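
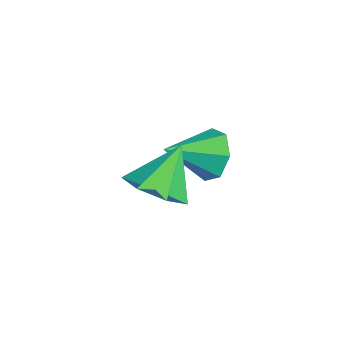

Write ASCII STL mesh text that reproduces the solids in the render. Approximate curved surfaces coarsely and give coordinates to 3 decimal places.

solid 
facet normal -0.206 0.888 -0.412
outer loop
vertex -1.17 2.903 -0.461
vertex -1.562 3.172 0.315
vertex -0.693 3.255 0.06
endloop
endfacet
facet normal 0.778 -0.509 -0.368
outer loop
vertex -1.17 2.903 -0.461
vertex -0.693 3.255 0.06
vertex -1.238 1.768 0.965
endloop
endfacet
facet normal -0.205 0.888 -0.411
outer loop
vertex -0.693 3.255 0.06
vertex -1.562 3.172 0.315
vertex -0.87 3.544 0.773
endloop
endfacet
facet normal 0.940 -0.162 0.299
outer loop
vertex -0.693 3.255 0.06
vertex -0.87 3.544 0.773
vertex -1.238 1.768 0.965
endloop
endfacet
facet normal -0.205 0.888 -0.411
outer loop
vertex -0.87 3.544 0.773
vertex -1.562 3.172 0.315
vertex -1.569 3.553 1.141
endloop
endfacet
facet normal 0.466 -0.001 0.885
outer loop
vertex -0.87 3.544 0.773
vertex -1.569 3.553 1.141
vertex -1.238 1.768 0.965
endloop
endfacet
facet normal -0.205 0.888 -0.411
outer loop
vertex -1.569 3.553 1.141
vertex -1.562 3.172 0.315
vertex -2.262 3.275 0.887
endloop
endfacet
facet normal -0.288 -0.147 0.946
outer loop
vertex -1.569 3.553 1.141
vertex -2.262 3.275 0.887
vertex -1.238 1.768 0.965
endloop
endfacet
facet normal -0.206 0.888 -0.411
outer loop
vertex -2.262 3.275 0.887
vertex -1.562 3.172 0.315
vertex -2.429 2.919 0.202
endloop
endfacet
facet normal -0.754 -0.490 0.438
outer loop
vertex -2.262 3.275 0.887
vertex -2.429 2.919 0.202
vertex -1.238 1.768 0.965
endloop
endfacet
facet normal -0.205 0.888 -0.412
outer loop
vertex -2.429 2.919 0.202
vertex -1.562 3.172 0.315
vertex -1.943 2.753 -0.398
endloop
endfacet
facet normal -0.581 -0.772 -0.257
outer loop
vertex -2.429 2.919 0.202
vertex -1.943 2.753 -0.398
vertex -1.238 1.768 0.965
endloop
endfacet
facet normal -0.206 0.888 -0.412
outer loop
vertex -1.943 2.753 -0.398
vertex -1.562 3.172 0.315
vertex -1.17 2.903 -0.461
endloop
endfacet
facet normal 0.101 -0.781 -0.617
outer loop
vertex -1.943 2.753 -0.398
vertex -1.17 2.903 -0.461
vertex -1.238 1.768 0.965
endloop
endfacet
facet normal 0.358 -0.482 -0.800
outer loop
vertex 2.059 1.409 1.62
vertex 1.144 1.237 1.314
vertex 1.722 2.002 1.112
endloop
endfacet
facet normal 0.566 0.698 0.439
outer loop
vertex 2.059 1.409 1.62
vertex 1.722 2.002 1.112
vertex 0.576 2.003 2.586
endloop
endfacet
facet normal 0.358 -0.482 -0.800
outer loop
vertex 1.722 2.002 1.112
vertex 1.144 1.237 1.314
vertex 0.95 2.019 0.756
endloop
endfacet
facet normal 0.016 1.000 0.012
outer loop
vertex 1.722 2.002 1.112
vertex 0.95 2.019 0.756
vertex 0.576 2.003 2.586
endloop
endfacet
facet normal 0.357 -0.482 -0.800
outer loop
vertex 0.95 2.019 0.756
vertex 1.144 1.237 1.314
vertex 0.324 1.447 0.821
endloop
endfacet
facet normal -0.676 0.725 -0.132
outer loop
vertex 0.95 2.019 0.756
vertex 0.324 1.447 0.821
vertex 0.576 2.003 2.586
endloop
endfacet
facet normal 0.358 -0.482 -0.800
outer loop
vertex 0.324 1.447 0.821
vertex 1.144 1.237 1.314
vertex 0.316 0.717 1.257
endloop
endfacet
facet normal -0.990 0.080 0.116
outer loop
vertex 0.324 1.447 0.821
vertex 0.316 0.717 1.257
vertex 0.576 2.003 2.586
endloop
endfacet
facet normal 0.357 -0.481 -0.800
outer loop
vertex 0.316 0.717 1.257
vertex 1.144 1.237 1.314
vertex 0.932 0.378 1.736
endloop
endfacet
facet normal -0.689 -0.449 0.569
outer loop
vertex 0.316 0.717 1.257
vertex 0.932 0.378 1.736
vertex 0.576 2.003 2.586
endloop
endfacet
facet normal 0.358 -0.481 -0.800
outer loop
vertex 0.932 0.378 1.736
vertex 1.144 1.237 1.314
vertex 1.708 0.687 1.897
endloop
endfacet
facet normal 0.001 -0.463 0.886
outer loop
vertex 0.932 0.378 1.736
vertex 1.708 0.687 1.897
vertex 0.576 2.003 2.586
endloop
endfacet
facet normal 0.358 -0.481 -0.800
outer loop
vertex 1.708 0.687 1.897
vertex 1.144 1.237 1.314
vertex 2.059 1.409 1.62
endloop
endfacet
facet normal 0.558 0.046 0.828
outer loop
vertex 1.708 0.687 1.897
vertex 2.059 1.409 1.62
vertex 0.576 2.003 2.586
endloop
endfacet

endsolid


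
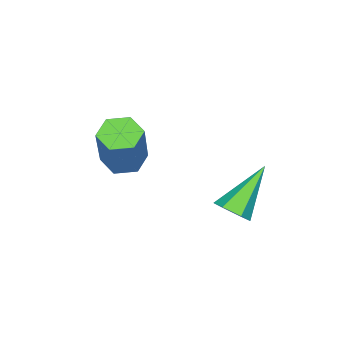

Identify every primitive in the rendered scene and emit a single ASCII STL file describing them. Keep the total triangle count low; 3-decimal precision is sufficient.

solid 
facet normal 0.727 -0.132 -0.674
outer loop
vertex 1.257 2.602 -1.49
vertex 0.924 2.038 -1.739
vertex 0.79 2.671 -2.007
endloop
endfacet
facet normal -0.039 0.985 0.167
outer loop
vertex 1.257 2.602 -1.49
vertex 0.79 2.671 -2.007
vertex -0.644 2.322 -0.281
endloop
endfacet
facet normal 0.726 -0.132 -0.675
outer loop
vertex 0.79 2.671 -2.007
vertex 0.924 2.038 -1.739
vertex 0.457 2.107 -2.255
endloop
endfacet
facet normal -0.675 0.592 -0.441
outer loop
vertex 0.79 2.671 -2.007
vertex 0.457 2.107 -2.255
vertex -0.644 2.322 -0.281
endloop
endfacet
facet normal 0.726 -0.131 -0.675
outer loop
vertex 0.457 2.107 -2.255
vertex 0.924 2.038 -1.739
vertex 0.591 1.475 -1.988
endloop
endfacet
facet normal -0.832 -0.356 -0.425
outer loop
vertex 0.457 2.107 -2.255
vertex 0.591 1.475 -1.988
vertex -0.644 2.322 -0.281
endloop
endfacet
facet normal 0.726 -0.131 -0.675
outer loop
vertex 0.591 1.475 -1.988
vertex 0.924 2.038 -1.739
vertex 1.059 1.406 -1.471
endloop
endfacet
facet normal -0.353 -0.914 0.198
outer loop
vertex 0.591 1.475 -1.988
vertex 1.059 1.406 -1.471
vertex -0.644 2.322 -0.281
endloop
endfacet
facet normal 0.725 -0.132 -0.676
outer loop
vertex 1.059 1.406 -1.471
vertex 0.924 2.038 -1.739
vertex 1.392 1.969 -1.223
endloop
endfacet
facet normal 0.282 -0.522 0.805
outer loop
vertex 1.059 1.406 -1.471
vertex 1.392 1.969 -1.223
vertex -0.644 2.322 -0.281
endloop
endfacet
facet normal 0.726 -0.130 -0.676
outer loop
vertex 1.392 1.969 -1.223
vertex 0.924 2.038 -1.739
vertex 1.257 2.602 -1.49
endloop
endfacet
facet normal 0.440 0.427 0.790
outer loop
vertex 1.392 1.969 -1.223
vertex 1.257 2.602 -1.49
vertex -0.644 2.322 -0.281
endloop
endfacet
facet normal -0.395 -0.216 -0.893
outer loop
vertex 1.837 -2.07 -0.965
vertex 1.109 -2.161 -0.621
vertex 1.338 -1.435 -0.898
endloop
endfacet
facet normal 0.681 0.582 -0.443
outer loop
vertex 1.837 -2.07 -0.965
vertex 1.338 -1.435 -0.898
vertex 2.679 -1.608 0.936
endloop
endfacet
facet normal 0.681 0.583 -0.443
outer loop
vertex 2.679 -1.608 0.936
vertex 1.338 -1.435 -0.898
vertex 2.18 -0.974 1.003
endloop
endfacet
facet normal 0.396 0.217 0.892
outer loop
vertex 2.679 -1.608 0.936
vertex 2.18 -0.974 1.003
vertex 1.951 -1.699 1.281
endloop
endfacet
facet normal -0.395 -0.216 -0.893
outer loop
vertex 1.338 -1.435 -0.898
vertex 1.109 -2.161 -0.621
vertex 0.61 -1.526 -0.554
endloop
endfacet
facet normal -0.192 0.970 -0.150
outer loop
vertex 1.338 -1.435 -0.898
vertex 0.61 -1.526 -0.554
vertex 2.18 -0.974 1.003
endloop
endfacet
facet normal -0.191 0.970 -0.151
outer loop
vertex 2.18 -0.974 1.003
vertex 0.61 -1.526 -0.554
vertex 1.453 -1.064 1.347
endloop
endfacet
facet normal 0.395 0.217 0.892
outer loop
vertex 2.18 -0.974 1.003
vertex 1.453 -1.064 1.347
vertex 1.951 -1.699 1.281
endloop
endfacet
facet normal -0.396 -0.217 -0.892
outer loop
vertex 0.61 -1.526 -0.554
vertex 1.109 -2.161 -0.621
vertex 0.381 -2.252 -0.276
endloop
endfacet
facet normal -0.874 0.388 0.293
outer loop
vertex 0.61 -1.526 -0.554
vertex 0.381 -2.252 -0.276
vertex 1.453 -1.064 1.347
endloop
endfacet
facet normal -0.874 0.389 0.292
outer loop
vertex 1.453 -1.064 1.347
vertex 0.381 -2.252 -0.276
vertex 1.223 -1.79 1.625
endloop
endfacet
facet normal 0.395 0.217 0.893
outer loop
vertex 1.453 -1.064 1.347
vertex 1.223 -1.79 1.625
vertex 1.951 -1.699 1.281
endloop
endfacet
facet normal -0.396 -0.217 -0.892
outer loop
vertex 0.381 -2.252 -0.276
vertex 1.109 -2.161 -0.621
vertex 0.88 -2.886 -0.343
endloop
endfacet
facet normal -0.681 -0.583 0.443
outer loop
vertex 0.381 -2.252 -0.276
vertex 0.88 -2.886 -0.343
vertex 1.223 -1.79 1.625
endloop
endfacet
facet normal -0.682 -0.582 0.443
outer loop
vertex 1.223 -1.79 1.625
vertex 0.88 -2.886 -0.343
vertex 1.722 -2.425 1.558
endloop
endfacet
facet normal 0.395 0.216 0.893
outer loop
vertex 1.223 -1.79 1.625
vertex 1.722 -2.425 1.558
vertex 1.951 -1.699 1.281
endloop
endfacet
facet normal -0.395 -0.217 -0.892
outer loop
vertex 0.88 -2.886 -0.343
vertex 1.109 -2.161 -0.621
vertex 1.607 -2.796 -0.687
endloop
endfacet
facet normal 0.191 -0.970 0.150
outer loop
vertex 0.88 -2.886 -0.343
vertex 1.607 -2.796 -0.687
vertex 1.722 -2.425 1.558
endloop
endfacet
facet normal 0.192 -0.970 0.150
outer loop
vertex 1.722 -2.425 1.558
vertex 1.607 -2.796 -0.687
vertex 2.45 -2.334 1.214
endloop
endfacet
facet normal 0.395 0.216 0.893
outer loop
vertex 1.722 -2.425 1.558
vertex 2.45 -2.334 1.214
vertex 1.951 -1.699 1.281
endloop
endfacet
facet normal -0.395 -0.217 -0.893
outer loop
vertex 1.607 -2.796 -0.687
vertex 1.109 -2.161 -0.621
vertex 1.837 -2.07 -0.965
endloop
endfacet
facet normal 0.874 -0.389 -0.293
outer loop
vertex 1.607 -2.796 -0.687
vertex 1.837 -2.07 -0.965
vertex 2.45 -2.334 1.214
endloop
endfacet
facet normal 0.874 -0.388 -0.293
outer loop
vertex 2.45 -2.334 1.214
vertex 1.837 -2.07 -0.965
vertex 2.679 -1.608 0.936
endloop
endfacet
facet normal 0.396 0.217 0.892
outer loop
vertex 2.45 -2.334 1.214
vertex 2.679 -1.608 0.936
vertex 1.951 -1.699 1.281
endloop
endfacet

endsolid


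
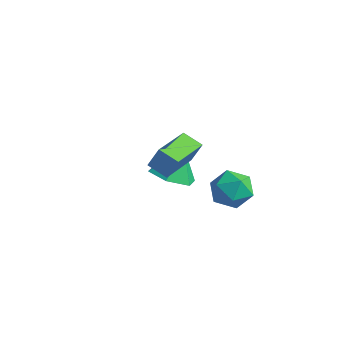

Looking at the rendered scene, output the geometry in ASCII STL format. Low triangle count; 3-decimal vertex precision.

solid 
facet normal -0.032 -0.468 -0.883
outer loop
vertex -3.092 -0.965 -3.854
vertex -3.594 -0.133 -4.277
vertex -2.535 -0.177 -4.292
endloop
endfacet
facet normal 0.743 -0.165 0.649
outer loop
vertex -3.092 -0.965 -3.854
vertex -2.535 -0.177 -4.292
vertex -3.546 0.573 -2.943
endloop
endfacet
facet normal -0.032 -0.467 -0.884
outer loop
vertex -2.535 -0.177 -4.292
vertex -3.594 -0.133 -4.277
vertex -3.037 0.656 -4.714
endloop
endfacet
facet normal 0.769 0.589 0.249
outer loop
vertex -2.535 -0.177 -4.292
vertex -3.037 0.656 -4.714
vertex -3.546 0.573 -2.943
endloop
endfacet
facet normal -0.031 -0.467 -0.884
outer loop
vertex -3.037 0.656 -4.714
vertex -3.594 -0.133 -4.277
vertex -4.096 0.699 -4.699
endloop
endfacet
facet normal 0.041 0.997 0.059
outer loop
vertex -3.037 0.656 -4.714
vertex -4.096 0.699 -4.699
vertex -3.546 0.573 -2.943
endloop
endfacet
facet normal -0.032 -0.467 -0.883
outer loop
vertex -4.096 0.699 -4.699
vertex -3.594 -0.133 -4.277
vertex -4.653 -0.089 -4.262
endloop
endfacet
facet normal -0.710 0.651 0.269
outer loop
vertex -4.096 0.699 -4.699
vertex -4.653 -0.089 -4.262
vertex -3.546 0.573 -2.943
endloop
endfacet
facet normal -0.032 -0.467 -0.884
outer loop
vertex -4.653 -0.089 -4.262
vertex -3.594 -0.133 -4.277
vertex -4.151 -0.922 -3.84
endloop
endfacet
facet normal -0.735 -0.104 0.670
outer loop
vertex -4.653 -0.089 -4.262
vertex -4.151 -0.922 -3.84
vertex -3.546 0.573 -2.943
endloop
endfacet
facet normal -0.031 -0.468 -0.883
outer loop
vertex -4.151 -0.922 -3.84
vertex -3.594 -0.133 -4.277
vertex -3.092 -0.965 -3.854
endloop
endfacet
facet normal -0.009 -0.512 0.859
outer loop
vertex -4.151 -0.922 -3.84
vertex -3.092 -0.965 -3.854
vertex -3.546 0.573 -2.943
endloop
endfacet
facet normal -0.902 -0.186 0.389
outer loop
vertex 0.163 -4.665 1.783
vertex -0.335 -2.843 1.498
vertex -0.187 -4.906 0.856
endloop
endfacet
facet normal 0.261 -0.954 0.150
outer loop
vertex 0.635 -4.737 0.502
vertex 0.163 -4.665 1.783
vertex -0.187 -4.906 0.856
endloop
endfacet
facet normal -0.903 -0.185 0.388
outer loop
vertex -0.187 -4.906 0.856
vertex -0.335 -2.843 1.498
vertex -0.684 -3.084 0.57
endloop
endfacet
facet normal -0.343 -0.236 -0.909
outer loop
vertex -0.684 -3.084 0.57
vertex 0.635 -4.737 0.502
vertex -0.187 -4.906 0.856
endloop
endfacet
facet normal 0.343 0.236 0.909
outer loop
vertex 0.163 -4.665 1.783
vertex 0.487 -2.674 1.144
vertex -0.335 -2.843 1.498
endloop
endfacet
facet normal 0.261 -0.954 0.150
outer loop
vertex 0.984 -4.496 1.43
vertex 0.163 -4.665 1.783
vertex 0.635 -4.737 0.502
endloop
endfacet
facet normal 0.342 0.236 0.909
outer loop
vertex 0.984 -4.496 1.43
vertex 0.487 -2.674 1.144
vertex 0.163 -4.665 1.783
endloop
endfacet
facet normal -0.261 0.954 -0.150
outer loop
vertex -0.335 -2.843 1.498
vertex 0.487 -2.674 1.144
vertex -0.684 -3.084 0.57
endloop
endfacet
facet normal -0.342 -0.236 -0.909
outer loop
vertex 0.137 -2.915 0.217
vertex 0.635 -4.737 0.502
vertex -0.684 -3.084 0.57
endloop
endfacet
facet normal -0.261 0.954 -0.150
outer loop
vertex -0.684 -3.084 0.57
vertex 0.487 -2.674 1.144
vertex 0.137 -2.915 0.217
endloop
endfacet
facet normal 0.903 0.186 -0.388
outer loop
vertex 0.137 -2.915 0.217
vertex 0.984 -4.496 1.43
vertex 0.635 -4.737 0.502
endloop
endfacet
facet normal 0.902 0.185 -0.389
outer loop
vertex 0.487 -2.674 1.144
vertex 0.984 -4.496 1.43
vertex 0.137 -2.915 0.217
endloop
endfacet
facet normal -0.897 0.257 0.360
outer loop
vertex 0.278 -0.836 -1.909
vertex 0.056 -1.761 -1.803
vertex 0.479 -1.285 -1.088
endloop
endfacet
facet normal -0.408 0.755 0.513
outer loop
vertex 0.278 -0.836 -1.909
vertex 0.479 -1.285 -1.088
vertex 1.115 -0.681 -1.471
endloop
endfacet
facet normal -0.129 0.986 -0.102
outer loop
vertex 0.278 -0.836 -1.909
vertex 1.115 -0.681 -1.471
vertex 1.085 -0.783 -2.421
endloop
endfacet
facet normal -0.445 0.631 -0.635
outer loop
vertex 0.278 -0.836 -1.909
vertex 1.085 -0.783 -2.421
vertex 0.431 -1.451 -2.627
endloop
endfacet
facet normal -0.919 0.180 -0.350
outer loop
vertex 0.278 -0.836 -1.909
vertex 0.431 -1.451 -2.627
vertex 0.056 -1.761 -1.803
endloop
endfacet
facet normal 0.112 0.445 0.888
outer loop
vertex 1.115 -0.681 -1.471
vertex 0.479 -1.285 -1.088
vertex 1.409 -1.509 -1.093
endloop
endfacet
facet normal -0.677 -0.361 0.641
outer loop
vertex 0.479 -1.285 -1.088
vertex 0.056 -1.761 -1.803
vertex 0.755 -2.177 -1.299
endloop
endfacet
facet normal -0.713 -0.485 -0.507
outer loop
vertex 0.056 -1.761 -1.803
vertex 0.431 -1.451 -2.627
vertex 0.725 -2.279 -2.249
endloop
endfacet
facet normal 0.054 0.246 -0.968
outer loop
vertex 0.431 -1.451 -2.627
vertex 1.085 -0.783 -2.421
vertex 1.361 -1.675 -2.632
endloop
endfacet
facet normal 0.564 0.819 -0.106
outer loop
vertex 1.085 -0.783 -2.421
vertex 1.115 -0.681 -1.471
vertex 1.784 -1.199 -1.917
endloop
endfacet
facet normal 0.445 -0.631 0.635
outer loop
vertex 1.562 -2.124 -1.811
vertex 1.409 -1.509 -1.093
vertex 0.755 -2.177 -1.299
endloop
endfacet
facet normal 0.129 -0.986 0.102
outer loop
vertex 1.562 -2.124 -1.811
vertex 0.755 -2.177 -1.299
vertex 0.725 -2.279 -2.249
endloop
endfacet
facet normal 0.408 -0.755 -0.513
outer loop
vertex 1.562 -2.124 -1.811
vertex 0.725 -2.279 -2.249
vertex 1.361 -1.675 -2.632
endloop
endfacet
facet normal 0.897 -0.257 -0.360
outer loop
vertex 1.562 -2.124 -1.811
vertex 1.361 -1.675 -2.632
vertex 1.784 -1.199 -1.917
endloop
endfacet
facet normal 0.919 -0.180 0.350
outer loop
vertex 1.562 -2.124 -1.811
vertex 1.784 -1.199 -1.917
vertex 1.409 -1.509 -1.093
endloop
endfacet
facet normal -0.054 -0.246 0.968
outer loop
vertex 0.755 -2.177 -1.299
vertex 1.409 -1.509 -1.093
vertex 0.479 -1.285 -1.088
endloop
endfacet
facet normal -0.564 -0.819 0.106
outer loop
vertex 0.725 -2.279 -2.249
vertex 0.755 -2.177 -1.299
vertex 0.056 -1.761 -1.803
endloop
endfacet
facet normal -0.112 -0.445 -0.888
outer loop
vertex 1.361 -1.675 -2.632
vertex 0.725 -2.279 -2.249
vertex 0.431 -1.451 -2.627
endloop
endfacet
facet normal 0.677 0.361 -0.641
outer loop
vertex 1.784 -1.199 -1.917
vertex 1.361 -1.675 -2.632
vertex 1.085 -0.783 -2.421
endloop
endfacet
facet normal 0.713 0.485 0.507
outer loop
vertex 1.409 -1.509 -1.093
vertex 1.784 -1.199 -1.917
vertex 1.115 -0.681 -1.471
endloop
endfacet

endsolid


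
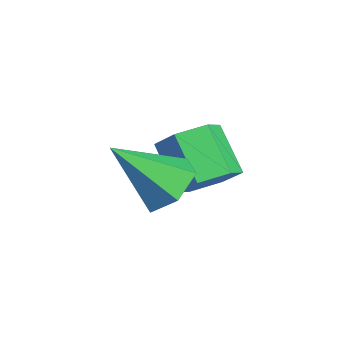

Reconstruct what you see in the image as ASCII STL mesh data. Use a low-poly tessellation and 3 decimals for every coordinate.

solid 
facet normal 0.193 0.666 -0.721
outer loop
vertex 2.692 -1.686 -0.766
vertex 2.18 -1.035 -0.302
vertex 3.11 -1.118 -0.129
endloop
endfacet
facet normal 0.742 -0.662 0.103
outer loop
vertex 2.692 -1.686 -0.766
vertex 3.11 -1.118 -0.129
vertex 1.78 -2.405 1.182
endloop
endfacet
facet normal 0.194 0.665 -0.722
outer loop
vertex 3.11 -1.118 -0.129
vertex 2.18 -1.035 -0.302
vertex 2.597 -0.466 0.334
endloop
endfacet
facet normal 0.688 0.027 0.725
outer loop
vertex 3.11 -1.118 -0.129
vertex 2.597 -0.466 0.334
vertex 1.78 -2.405 1.182
endloop
endfacet
facet normal 0.194 0.665 -0.722
outer loop
vertex 2.597 -0.466 0.334
vertex 2.18 -1.035 -0.302
vertex 1.667 -0.383 0.161
endloop
endfacet
facet normal -0.126 0.442 0.888
outer loop
vertex 2.597 -0.466 0.334
vertex 1.667 -0.383 0.161
vertex 1.78 -2.405 1.182
endloop
endfacet
facet normal 0.194 0.665 -0.721
outer loop
vertex 1.667 -0.383 0.161
vertex 2.18 -1.035 -0.302
vertex 1.249 -0.951 -0.475
endloop
endfacet
facet normal -0.886 0.169 0.432
outer loop
vertex 1.667 -0.383 0.161
vertex 1.249 -0.951 -0.475
vertex 1.78 -2.405 1.182
endloop
endfacet
facet normal 0.194 0.666 -0.721
outer loop
vertex 1.249 -0.951 -0.475
vertex 2.18 -1.035 -0.302
vertex 1.762 -1.603 -0.939
endloop
endfacet
facet normal -0.833 -0.520 -0.190
outer loop
vertex 1.249 -0.951 -0.475
vertex 1.762 -1.603 -0.939
vertex 1.78 -2.405 1.182
endloop
endfacet
facet normal 0.193 0.666 -0.721
outer loop
vertex 1.762 -1.603 -0.939
vertex 2.18 -1.035 -0.302
vertex 2.692 -1.686 -0.766
endloop
endfacet
facet normal -0.018 -0.935 -0.353
outer loop
vertex 1.762 -1.603 -0.939
vertex 2.692 -1.686 -0.766
vertex 1.78 -2.405 1.182
endloop
endfacet
facet normal 0.758 0.117 -0.642
outer loop
vertex 1.157 0.991 -1.14
vertex 0.641 0.616 -1.817
vertex 0.622 1.534 -1.672
endloop
endfacet
facet normal 0.309 0.803 0.510
outer loop
vertex 1.157 0.991 -1.14
vertex 0.622 1.534 -1.672
vertex -0.085 0.8 -0.087
endloop
endfacet
facet normal 0.308 0.803 0.510
outer loop
vertex -0.085 0.8 -0.087
vertex 0.622 1.534 -1.672
vertex -0.621 1.343 -0.619
endloop
endfacet
facet normal -0.757 -0.117 0.643
outer loop
vertex -0.085 0.8 -0.087
vertex -0.621 1.343 -0.619
vertex -0.601 0.424 -0.763
endloop
endfacet
facet normal 0.758 0.117 -0.642
outer loop
vertex 0.622 1.534 -1.672
vertex 0.641 0.616 -1.817
vertex 0.106 1.159 -2.349
endloop
endfacet
facet normal -0.344 0.908 -0.241
outer loop
vertex 0.622 1.534 -1.672
vertex 0.106 1.159 -2.349
vertex -0.621 1.343 -0.619
endloop
endfacet
facet normal -0.344 0.908 -0.241
outer loop
vertex -0.621 1.343 -0.619
vertex 0.106 1.159 -2.349
vertex -1.136 0.968 -1.296
endloop
endfacet
facet normal -0.758 -0.117 0.642
outer loop
vertex -0.621 1.343 -0.619
vertex -1.136 0.968 -1.296
vertex -0.601 0.424 -0.763
endloop
endfacet
facet normal 0.757 0.116 -0.643
outer loop
vertex 0.106 1.159 -2.349
vertex 0.641 0.616 -1.817
vertex 0.125 0.24 -2.493
endloop
endfacet
facet normal -0.652 0.104 -0.751
outer loop
vertex 0.106 1.159 -2.349
vertex 0.125 0.24 -2.493
vertex -1.136 0.968 -1.296
endloop
endfacet
facet normal -0.652 0.104 -0.751
outer loop
vertex -1.136 0.968 -1.296
vertex 0.125 0.24 -2.493
vertex -1.117 0.049 -1.44
endloop
endfacet
facet normal -0.758 -0.116 0.642
outer loop
vertex -1.136 0.968 -1.296
vertex -1.117 0.049 -1.44
vertex -0.601 0.424 -0.763
endloop
endfacet
facet normal 0.757 0.117 -0.643
outer loop
vertex 0.125 0.24 -2.493
vertex 0.641 0.616 -1.817
vertex 0.661 -0.303 -1.961
endloop
endfacet
facet normal -0.308 -0.803 -0.509
outer loop
vertex 0.125 0.24 -2.493
vertex 0.661 -0.303 -1.961
vertex -1.117 0.049 -1.44
endloop
endfacet
facet normal -0.308 -0.803 -0.510
outer loop
vertex -1.117 0.049 -1.44
vertex 0.661 -0.303 -1.961
vertex -0.582 -0.494 -0.908
endloop
endfacet
facet normal -0.758 -0.117 0.642
outer loop
vertex -1.117 0.049 -1.44
vertex -0.582 -0.494 -0.908
vertex -0.601 0.424 -0.763
endloop
endfacet
facet normal 0.758 0.117 -0.642
outer loop
vertex 0.661 -0.303 -1.961
vertex 0.641 0.616 -1.817
vertex 1.176 0.072 -1.284
endloop
endfacet
facet normal 0.344 -0.908 0.241
outer loop
vertex 0.661 -0.303 -1.961
vertex 1.176 0.072 -1.284
vertex -0.582 -0.494 -0.908
endloop
endfacet
facet normal 0.344 -0.908 0.241
outer loop
vertex -0.582 -0.494 -0.908
vertex 1.176 0.072 -1.284
vertex -0.066 -0.119 -0.231
endloop
endfacet
facet normal -0.758 -0.117 0.642
outer loop
vertex -0.582 -0.494 -0.908
vertex -0.066 -0.119 -0.231
vertex -0.601 0.424 -0.763
endloop
endfacet
facet normal 0.758 0.116 -0.642
outer loop
vertex 1.176 0.072 -1.284
vertex 0.641 0.616 -1.817
vertex 1.157 0.991 -1.14
endloop
endfacet
facet normal 0.652 -0.104 0.751
outer loop
vertex 1.176 0.072 -1.284
vertex 1.157 0.991 -1.14
vertex -0.066 -0.119 -0.231
endloop
endfacet
facet normal 0.652 -0.104 0.751
outer loop
vertex -0.066 -0.119 -0.231
vertex 1.157 0.991 -1.14
vertex -0.085 0.8 -0.087
endloop
endfacet
facet normal -0.757 -0.116 0.643
outer loop
vertex -0.066 -0.119 -0.231
vertex -0.085 0.8 -0.087
vertex -0.601 0.424 -0.763
endloop
endfacet

endsolid


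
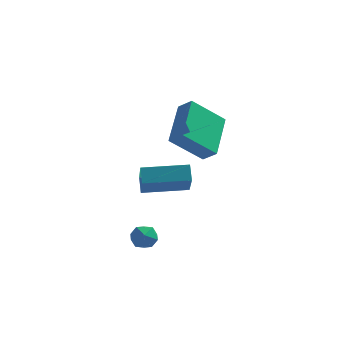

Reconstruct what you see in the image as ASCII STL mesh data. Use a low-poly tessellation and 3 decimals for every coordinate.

solid 
facet normal -0.913 -0.107 0.394
outer loop
vertex 0.825 -0.4 -3.299
vertex 0.936 -1.036 -3.214
vertex 1.09 -0.612 -2.743
endloop
endfacet
facet normal -0.656 0.547 0.521
outer loop
vertex 0.825 -0.4 -3.299
vertex 1.09 -0.612 -2.743
vertex 1.317 -0.07 -3.026
endloop
endfacet
facet normal -0.512 0.852 -0.108
outer loop
vertex 0.825 -0.4 -3.299
vertex 1.317 -0.07 -3.026
vertex 1.303 -0.16 -3.672
endloop
endfacet
facet normal -0.680 0.389 -0.622
outer loop
vertex 0.825 -0.4 -3.299
vertex 1.303 -0.16 -3.672
vertex 1.068 -0.757 -3.788
endloop
endfacet
facet normal -0.928 -0.204 -0.312
outer loop
vertex 0.825 -0.4 -3.299
vertex 1.068 -0.757 -3.788
vertex 0.936 -1.036 -3.214
endloop
endfacet
facet normal -0.041 0.476 0.879
outer loop
vertex 1.317 -0.07 -3.026
vertex 1.09 -0.612 -2.743
vertex 1.732 -0.503 -2.772
endloop
endfacet
facet normal -0.457 -0.581 0.673
outer loop
vertex 1.09 -0.612 -2.743
vertex 0.936 -1.036 -3.214
vertex 1.497 -1.1 -2.888
endloop
endfacet
facet normal -0.483 -0.739 -0.470
outer loop
vertex 0.936 -1.036 -3.214
vertex 1.068 -0.757 -3.788
vertex 1.483 -1.19 -3.534
endloop
endfacet
facet normal -0.081 0.221 -0.972
outer loop
vertex 1.068 -0.757 -3.788
vertex 1.303 -0.16 -3.672
vertex 1.71 -0.648 -3.817
endloop
endfacet
facet normal 0.192 0.971 -0.140
outer loop
vertex 1.303 -0.16 -3.672
vertex 1.317 -0.07 -3.026
vertex 1.864 -0.224 -3.346
endloop
endfacet
facet normal 0.680 -0.389 0.622
outer loop
vertex 1.975 -0.86 -3.261
vertex 1.732 -0.503 -2.772
vertex 1.497 -1.1 -2.888
endloop
endfacet
facet normal 0.512 -0.852 0.108
outer loop
vertex 1.975 -0.86 -3.261
vertex 1.497 -1.1 -2.888
vertex 1.483 -1.19 -3.534
endloop
endfacet
facet normal 0.656 -0.547 -0.521
outer loop
vertex 1.975 -0.86 -3.261
vertex 1.483 -1.19 -3.534
vertex 1.71 -0.648 -3.817
endloop
endfacet
facet normal 0.913 0.107 -0.394
outer loop
vertex 1.975 -0.86 -3.261
vertex 1.71 -0.648 -3.817
vertex 1.864 -0.224 -3.346
endloop
endfacet
facet normal 0.928 0.204 0.312
outer loop
vertex 1.975 -0.86 -3.261
vertex 1.864 -0.224 -3.346
vertex 1.732 -0.503 -2.772
endloop
endfacet
facet normal 0.081 -0.221 0.972
outer loop
vertex 1.497 -1.1 -2.888
vertex 1.732 -0.503 -2.772
vertex 1.09 -0.612 -2.743
endloop
endfacet
facet normal -0.192 -0.971 0.140
outer loop
vertex 1.483 -1.19 -3.534
vertex 1.497 -1.1 -2.888
vertex 0.936 -1.036 -3.214
endloop
endfacet
facet normal 0.041 -0.476 -0.879
outer loop
vertex 1.71 -0.648 -3.817
vertex 1.483 -1.19 -3.534
vertex 1.068 -0.757 -3.788
endloop
endfacet
facet normal 0.457 0.581 -0.673
outer loop
vertex 1.864 -0.224 -3.346
vertex 1.71 -0.648 -3.817
vertex 1.303 -0.16 -3.672
endloop
endfacet
facet normal 0.483 0.739 0.470
outer loop
vertex 1.732 -0.503 -2.772
vertex 1.864 -0.224 -3.346
vertex 1.317 -0.07 -3.026
endloop
endfacet
facet normal -0.977 -0.210 -0.037
outer loop
vertex 0.975 1.868 -1.677
vertex 0.833 2.422 -1.075
vertex 0.704 3.391 -3.142
endloop
endfacet
facet normal 0.172 -0.667 -0.725
outer loop
vertex 2.687 3.818 -3.065
vertex 0.975 1.868 -1.677
vertex 0.704 3.391 -3.142
endloop
endfacet
facet normal -0.977 -0.210 -0.037
outer loop
vertex 0.704 3.391 -3.142
vertex 0.833 2.422 -1.075
vertex 0.562 3.945 -2.54
endloop
endfacet
facet normal -0.127 0.715 -0.688
outer loop
vertex 0.562 3.945 -2.54
vertex 2.687 3.818 -3.065
vertex 0.704 3.391 -3.142
endloop
endfacet
facet normal 0.127 -0.715 0.688
outer loop
vertex 0.975 1.868 -1.677
vertex 2.816 2.849 -0.998
vertex 0.833 2.422 -1.075
endloop
endfacet
facet normal 0.172 -0.667 -0.725
outer loop
vertex 2.958 2.295 -1.6
vertex 0.975 1.868 -1.677
vertex 2.687 3.818 -3.065
endloop
endfacet
facet normal 0.127 -0.715 0.688
outer loop
vertex 2.958 2.295 -1.6
vertex 2.816 2.849 -0.998
vertex 0.975 1.868 -1.677
endloop
endfacet
facet normal -0.172 0.667 0.725
outer loop
vertex 0.833 2.422 -1.075
vertex 2.816 2.849 -0.998
vertex 0.562 3.945 -2.54
endloop
endfacet
facet normal -0.127 0.715 -0.688
outer loop
vertex 2.545 4.372 -2.463
vertex 2.687 3.818 -3.065
vertex 0.562 3.945 -2.54
endloop
endfacet
facet normal -0.172 0.667 0.725
outer loop
vertex 0.562 3.945 -2.54
vertex 2.816 2.849 -0.998
vertex 2.545 4.372 -2.463
endloop
endfacet
facet normal 0.977 0.210 0.037
outer loop
vertex 2.545 4.372 -2.463
vertex 2.958 2.295 -1.6
vertex 2.687 3.818 -3.065
endloop
endfacet
facet normal 0.977 0.210 0.037
outer loop
vertex 2.816 2.849 -0.998
vertex 2.958 2.295 -1.6
vertex 2.545 4.372 -2.463
endloop
endfacet
facet normal -0.706 -0.256 0.660
outer loop
vertex 2.78 0.497 1.99
vertex 2.924 2.469 2.908
vertex 2.202 0.776 1.48
endloop
endfacet
facet normal -0.066 -0.905 -0.420
outer loop
vertex 3.516 1.251 0.252
vertex 2.78 0.497 1.99
vertex 2.202 0.776 1.48
endloop
endfacet
facet normal -0.706 -0.256 0.660
outer loop
vertex 2.202 0.776 1.48
vertex 2.924 2.469 2.908
vertex 2.346 2.748 2.398
endloop
endfacet
facet normal -0.705 0.341 -0.622
outer loop
vertex 2.346 2.748 2.398
vertex 3.516 1.251 0.252
vertex 2.202 0.776 1.48
endloop
endfacet
facet normal 0.705 -0.341 0.622
outer loop
vertex 2.78 0.497 1.99
vertex 4.238 2.944 1.68
vertex 2.924 2.469 2.908
endloop
endfacet
facet normal -0.066 -0.905 -0.420
outer loop
vertex 4.094 0.972 0.762
vertex 2.78 0.497 1.99
vertex 3.516 1.251 0.252
endloop
endfacet
facet normal 0.705 -0.341 0.622
outer loop
vertex 4.094 0.972 0.762
vertex 4.238 2.944 1.68
vertex 2.78 0.497 1.99
endloop
endfacet
facet normal 0.066 0.905 0.420
outer loop
vertex 2.924 2.469 2.908
vertex 4.238 2.944 1.68
vertex 2.346 2.748 2.398
endloop
endfacet
facet normal -0.705 0.341 -0.622
outer loop
vertex 3.66 3.223 1.17
vertex 3.516 1.251 0.252
vertex 2.346 2.748 2.398
endloop
endfacet
facet normal 0.066 0.905 0.420
outer loop
vertex 2.346 2.748 2.398
vertex 4.238 2.944 1.68
vertex 3.66 3.223 1.17
endloop
endfacet
facet normal 0.706 0.256 -0.660
outer loop
vertex 3.66 3.223 1.17
vertex 4.094 0.972 0.762
vertex 3.516 1.251 0.252
endloop
endfacet
facet normal 0.706 0.256 -0.660
outer loop
vertex 4.238 2.944 1.68
vertex 4.094 0.972 0.762
vertex 3.66 3.223 1.17
endloop
endfacet

endsolid


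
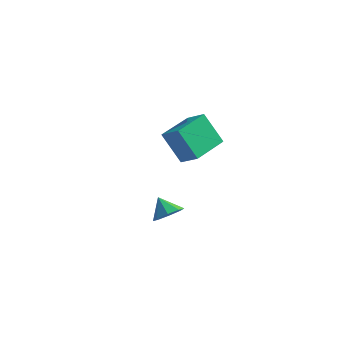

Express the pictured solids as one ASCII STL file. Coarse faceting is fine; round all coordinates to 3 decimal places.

solid 
facet normal 0.645 -0.331 -0.689
outer loop
vertex 1.806 -3.015 -1.329
vertex 1.231 -3.496 -1.636
vertex 1.476 -2.736 -1.772
endloop
endfacet
facet normal 0.098 0.873 0.477
outer loop
vertex 1.806 -3.015 -1.329
vertex 1.476 -2.736 -1.772
vertex 0.509 -3.124 -0.864
endloop
endfacet
facet normal 0.645 -0.331 -0.689
outer loop
vertex 1.476 -2.736 -1.772
vertex 1.231 -3.496 -1.636
vertex 1.002 -2.901 -2.136
endloop
endfacet
facet normal -0.349 0.937 0.029
outer loop
vertex 1.476 -2.736 -1.772
vertex 1.002 -2.901 -2.136
vertex 0.509 -3.124 -0.864
endloop
endfacet
facet normal 0.644 -0.331 -0.689
outer loop
vertex 1.002 -2.901 -2.136
vertex 1.231 -3.496 -1.636
vertex 0.662 -3.415 -2.207
endloop
endfacet
facet normal -0.801 0.559 -0.212
outer loop
vertex 1.002 -2.901 -2.136
vertex 0.662 -3.415 -2.207
vertex 0.509 -3.124 -0.864
endloop
endfacet
facet normal 0.644 -0.331 -0.689
outer loop
vertex 0.662 -3.415 -2.207
vertex 1.231 -3.496 -1.636
vertex 0.656 -3.976 -1.943
endloop
endfacet
facet normal -0.994 -0.039 -0.105
outer loop
vertex 0.662 -3.415 -2.207
vertex 0.656 -3.976 -1.943
vertex 0.509 -3.124 -0.864
endloop
endfacet
facet normal 0.645 -0.332 -0.689
outer loop
vertex 0.656 -3.976 -1.943
vertex 1.231 -3.496 -1.636
vertex 0.986 -4.256 -1.499
endloop
endfacet
facet normal -0.814 -0.504 0.287
outer loop
vertex 0.656 -3.976 -1.943
vertex 0.986 -4.256 -1.499
vertex 0.509 -3.124 -0.864
endloop
endfacet
facet normal 0.645 -0.332 -0.688
outer loop
vertex 0.986 -4.256 -1.499
vertex 1.231 -3.496 -1.636
vertex 1.46 -4.09 -1.135
endloop
endfacet
facet normal -0.367 -0.568 0.737
outer loop
vertex 0.986 -4.256 -1.499
vertex 1.46 -4.09 -1.135
vertex 0.509 -3.124 -0.864
endloop
endfacet
facet normal 0.644 -0.332 -0.689
outer loop
vertex 1.46 -4.09 -1.135
vertex 1.231 -3.496 -1.636
vertex 1.8 -3.576 -1.065
endloop
endfacet
facet normal 0.086 -0.190 0.978
outer loop
vertex 1.46 -4.09 -1.135
vertex 1.8 -3.576 -1.065
vertex 0.509 -3.124 -0.864
endloop
endfacet
facet normal 0.645 -0.331 -0.689
outer loop
vertex 1.8 -3.576 -1.065
vertex 1.231 -3.496 -1.636
vertex 1.806 -3.015 -1.329
endloop
endfacet
facet normal 0.278 0.407 0.870
outer loop
vertex 1.8 -3.576 -1.065
vertex 1.806 -3.015 -1.329
vertex 0.509 -3.124 -0.864
endloop
endfacet
facet normal -0.565 0.065 0.823
outer loop
vertex -0.61 1.481 0.739
vertex -0.136 3.531 0.902
vertex -1.642 1.778 0.007
endloop
endfacet
facet normal -0.225 -0.971 -0.077
outer loop
vertex -0.524 1.649 -1.622
vertex -0.61 1.481 0.739
vertex -1.642 1.778 0.007
endloop
endfacet
facet normal -0.564 0.065 0.823
outer loop
vertex -1.642 1.778 0.007
vertex -0.136 3.531 0.902
vertex -1.169 3.828 0.17
endloop
endfacet
facet normal -0.794 0.228 -0.563
outer loop
vertex -1.169 3.828 0.17
vertex -0.524 1.649 -1.622
vertex -1.642 1.778 0.007
endloop
endfacet
facet normal 0.794 -0.228 0.563
outer loop
vertex -0.61 1.481 0.739
vertex 0.982 3.402 -0.727
vertex -0.136 3.531 0.902
endloop
endfacet
facet normal -0.225 -0.971 -0.077
outer loop
vertex 0.509 1.352 -0.89
vertex -0.61 1.481 0.739
vertex -0.524 1.649 -1.622
endloop
endfacet
facet normal 0.794 -0.228 0.563
outer loop
vertex 0.509 1.352 -0.89
vertex 0.982 3.402 -0.727
vertex -0.61 1.481 0.739
endloop
endfacet
facet normal 0.225 0.971 0.077
outer loop
vertex -0.136 3.531 0.902
vertex 0.982 3.402 -0.727
vertex -1.169 3.828 0.17
endloop
endfacet
facet normal -0.794 0.228 -0.563
outer loop
vertex -0.05 3.699 -1.459
vertex -0.524 1.649 -1.622
vertex -1.169 3.828 0.17
endloop
endfacet
facet normal 0.225 0.971 0.077
outer loop
vertex -1.169 3.828 0.17
vertex 0.982 3.402 -0.727
vertex -0.05 3.699 -1.459
endloop
endfacet
facet normal 0.564 -0.065 -0.823
outer loop
vertex -0.05 3.699 -1.459
vertex 0.509 1.352 -0.89
vertex -0.524 1.649 -1.622
endloop
endfacet
facet normal 0.565 -0.065 -0.823
outer loop
vertex 0.982 3.402 -0.727
vertex 0.509 1.352 -0.89
vertex -0.05 3.699 -1.459
endloop
endfacet

endsolid


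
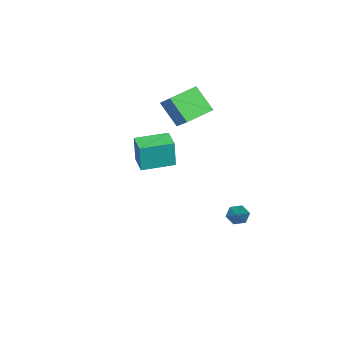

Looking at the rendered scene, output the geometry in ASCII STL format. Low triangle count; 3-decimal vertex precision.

solid 
facet normal -0.803 0.593 0.060
outer loop
vertex 1.609 0.295 2.903
vertex 2.227 1.14 2.827
vertex 1.472 0.26 1.41
endloop
endfacet
facet normal -0.589 -0.805 0.073
outer loop
vertex 2.773 -0.7 1.313
vertex 1.609 0.295 2.903
vertex 1.472 0.26 1.41
endloop
endfacet
facet normal -0.803 0.593 0.060
outer loop
vertex 1.472 0.26 1.41
vertex 2.227 1.14 2.827
vertex 2.09 1.105 1.334
endloop
endfacet
facet normal -0.091 -0.023 -0.996
outer loop
vertex 2.09 1.105 1.334
vertex 2.773 -0.7 1.313
vertex 1.472 0.26 1.41
endloop
endfacet
facet normal 0.091 0.023 0.996
outer loop
vertex 1.609 0.295 2.903
vertex 3.528 0.18 2.73
vertex 2.227 1.14 2.827
endloop
endfacet
facet normal -0.589 -0.805 0.073
outer loop
vertex 2.91 -0.665 2.806
vertex 1.609 0.295 2.903
vertex 2.773 -0.7 1.313
endloop
endfacet
facet normal 0.091 0.023 0.996
outer loop
vertex 2.91 -0.665 2.806
vertex 3.528 0.18 2.73
vertex 1.609 0.295 2.903
endloop
endfacet
facet normal 0.589 0.805 -0.073
outer loop
vertex 2.227 1.14 2.827
vertex 3.528 0.18 2.73
vertex 2.09 1.105 1.334
endloop
endfacet
facet normal -0.091 -0.023 -0.996
outer loop
vertex 3.391 0.145 1.237
vertex 2.773 -0.7 1.313
vertex 2.09 1.105 1.334
endloop
endfacet
facet normal 0.589 0.805 -0.073
outer loop
vertex 2.09 1.105 1.334
vertex 3.528 0.18 2.73
vertex 3.391 0.145 1.237
endloop
endfacet
facet normal 0.803 -0.593 -0.060
outer loop
vertex 3.391 0.145 1.237
vertex 2.91 -0.665 2.806
vertex 2.773 -0.7 1.313
endloop
endfacet
facet normal 0.803 -0.593 -0.060
outer loop
vertex 3.528 0.18 2.73
vertex 2.91 -0.665 2.806
vertex 3.391 0.145 1.237
endloop
endfacet
facet normal -0.399 -0.680 -0.615
outer loop
vertex -2.986 -3.994 1.174
vertex -4.397 -3.51 1.553
vertex -2.944 -2.908 -0.055
endloop
endfacet
facet normal 0.917 -0.314 -0.246
outer loop
vertex -2.243 -1.71 1.027
vertex -2.986 -3.994 1.174
vertex -2.944 -2.908 -0.055
endloop
endfacet
facet normal -0.399 -0.680 -0.615
outer loop
vertex -2.944 -2.908 -0.055
vertex -4.397 -3.51 1.553
vertex -4.356 -2.424 0.325
endloop
endfacet
facet normal 0.025 0.662 -0.749
outer loop
vertex -4.356 -2.424 0.325
vertex -2.243 -1.71 1.027
vertex -2.944 -2.908 -0.055
endloop
endfacet
facet normal -0.026 -0.662 0.749
outer loop
vertex -2.986 -3.994 1.174
vertex -3.696 -2.312 2.635
vertex -4.397 -3.51 1.553
endloop
endfacet
facet normal 0.917 -0.314 -0.247
outer loop
vertex -2.284 -2.796 2.255
vertex -2.986 -3.994 1.174
vertex -2.243 -1.71 1.027
endloop
endfacet
facet normal -0.025 -0.662 0.749
outer loop
vertex -2.284 -2.796 2.255
vertex -3.696 -2.312 2.635
vertex -2.986 -3.994 1.174
endloop
endfacet
facet normal -0.917 0.314 0.247
outer loop
vertex -4.397 -3.51 1.553
vertex -3.696 -2.312 2.635
vertex -4.356 -2.424 0.325
endloop
endfacet
facet normal 0.026 0.661 -0.750
outer loop
vertex -3.654 -1.226 1.406
vertex -2.243 -1.71 1.027
vertex -4.356 -2.424 0.325
endloop
endfacet
facet normal -0.917 0.315 0.247
outer loop
vertex -4.356 -2.424 0.325
vertex -3.696 -2.312 2.635
vertex -3.654 -1.226 1.406
endloop
endfacet
facet normal 0.399 0.680 0.615
outer loop
vertex -3.654 -1.226 1.406
vertex -2.284 -2.796 2.255
vertex -2.243 -1.71 1.027
endloop
endfacet
facet normal 0.399 0.680 0.615
outer loop
vertex -3.696 -2.312 2.635
vertex -2.284 -2.796 2.255
vertex -3.654 -1.226 1.406
endloop
endfacet
facet normal -0.691 -0.443 -0.571
outer loop
vertex -1.871 0.967 -4.38
vertex -2.244 1.412 -4.274
vertex -1.878 1.437 -4.736
endloop
endfacet
facet normal 0.894 -0.262 -0.364
outer loop
vertex -1.871 0.967 -4.38
vertex -1.878 1.437 -4.736
vertex -1.096 2.148 -3.326
endloop
endfacet
facet normal -0.691 -0.443 -0.571
outer loop
vertex -1.878 1.437 -4.736
vertex -2.244 1.412 -4.274
vertex -2.251 1.882 -4.63
endloop
endfacet
facet normal 0.538 0.594 -0.598
outer loop
vertex -1.878 1.437 -4.736
vertex -2.251 1.882 -4.63
vertex -1.096 2.148 -3.326
endloop
endfacet
facet normal -0.692 -0.443 -0.571
outer loop
vertex -2.251 1.882 -4.63
vertex -2.244 1.412 -4.274
vertex -2.617 1.857 -4.167
endloop
endfacet
facet normal -0.152 0.986 -0.067
outer loop
vertex -2.251 1.882 -4.63
vertex -2.617 1.857 -4.167
vertex -1.096 2.148 -3.326
endloop
endfacet
facet normal -0.692 -0.443 -0.570
outer loop
vertex -2.617 1.857 -4.167
vertex -2.244 1.412 -4.274
vertex -2.609 1.387 -3.811
endloop
endfacet
facet normal -0.487 0.522 0.700
outer loop
vertex -2.617 1.857 -4.167
vertex -2.609 1.387 -3.811
vertex -1.096 2.148 -3.326
endloop
endfacet
facet normal -0.692 -0.444 -0.569
outer loop
vertex -2.609 1.387 -3.811
vertex -2.244 1.412 -4.274
vertex -2.236 0.942 -3.917
endloop
endfacet
facet normal -0.132 -0.333 0.934
outer loop
vertex -2.609 1.387 -3.811
vertex -2.236 0.942 -3.917
vertex -1.096 2.148 -3.326
endloop
endfacet
facet normal -0.692 -0.444 -0.569
outer loop
vertex -2.236 0.942 -3.917
vertex -2.244 1.412 -4.274
vertex -1.871 0.967 -4.38
endloop
endfacet
facet normal 0.559 -0.725 0.402
outer loop
vertex -2.236 0.942 -3.917
vertex -1.871 0.967 -4.38
vertex -1.096 2.148 -3.326
endloop
endfacet

endsolid


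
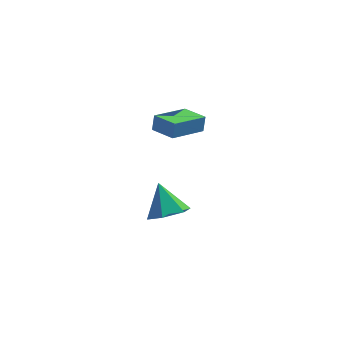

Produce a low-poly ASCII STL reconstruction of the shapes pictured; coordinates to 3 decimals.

solid 
facet normal -0.735 0.668 -0.116
outer loop
vertex -2.204 -2.685 2.209
vertex -0.956 -1.399 1.711
vertex -2.283 -2.905 1.444
endloop
endfacet
facet normal -0.671 -0.691 0.268
outer loop
vertex -1.364 -3.741 1.589
vertex -2.204 -2.685 2.209
vertex -2.283 -2.905 1.444
endloop
endfacet
facet normal -0.735 0.668 -0.118
outer loop
vertex -2.283 -2.905 1.444
vertex -0.956 -1.399 1.711
vertex -1.034 -1.62 0.945
endloop
endfacet
facet normal -0.099 -0.275 -0.956
outer loop
vertex -1.034 -1.62 0.945
vertex -1.364 -3.741 1.589
vertex -2.283 -2.905 1.444
endloop
endfacet
facet normal 0.099 0.275 0.956
outer loop
vertex -2.204 -2.685 2.209
vertex -0.037 -2.235 1.856
vertex -0.956 -1.399 1.711
endloop
endfacet
facet normal -0.671 -0.691 0.268
outer loop
vertex -1.286 -3.52 2.355
vertex -2.204 -2.685 2.209
vertex -1.364 -3.741 1.589
endloop
endfacet
facet normal 0.099 0.276 0.956
outer loop
vertex -1.286 -3.52 2.355
vertex -0.037 -2.235 1.856
vertex -2.204 -2.685 2.209
endloop
endfacet
facet normal 0.671 0.691 -0.268
outer loop
vertex -0.956 -1.399 1.711
vertex -0.037 -2.235 1.856
vertex -1.034 -1.62 0.945
endloop
endfacet
facet normal -0.098 -0.275 -0.956
outer loop
vertex -0.116 -2.455 1.091
vertex -1.364 -3.741 1.589
vertex -1.034 -1.62 0.945
endloop
endfacet
facet normal 0.671 0.691 -0.268
outer loop
vertex -1.034 -1.62 0.945
vertex -0.037 -2.235 1.856
vertex -0.116 -2.455 1.091
endloop
endfacet
facet normal 0.735 -0.668 0.118
outer loop
vertex -0.116 -2.455 1.091
vertex -1.286 -3.52 2.355
vertex -1.364 -3.741 1.589
endloop
endfacet
facet normal 0.734 -0.669 0.116
outer loop
vertex -0.037 -2.235 1.856
vertex -1.286 -3.52 2.355
vertex -0.116 -2.455 1.091
endloop
endfacet
facet normal 0.300 -0.528 -0.795
outer loop
vertex -0.649 -2.404 -4.271
vertex -1.584 -2.801 -4.36
vertex -1.349 -1.936 -4.846
endloop
endfacet
facet normal 0.451 0.877 0.165
outer loop
vertex -0.649 -2.404 -4.271
vertex -1.349 -1.936 -4.846
vertex -2.096 -1.899 -3.0
endloop
endfacet
facet normal 0.299 -0.528 -0.795
outer loop
vertex -1.349 -1.936 -4.846
vertex -1.584 -2.801 -4.36
vertex -2.285 -2.333 -4.934
endloop
endfacet
facet normal -0.371 0.913 -0.169
outer loop
vertex -1.349 -1.936 -4.846
vertex -2.285 -2.333 -4.934
vertex -2.096 -1.899 -3.0
endloop
endfacet
facet normal 0.299 -0.527 -0.795
outer loop
vertex -2.285 -2.333 -4.934
vertex -1.584 -2.801 -4.36
vertex -2.519 -3.199 -4.448
endloop
endfacet
facet normal -0.960 0.277 0.032
outer loop
vertex -2.285 -2.333 -4.934
vertex -2.519 -3.199 -4.448
vertex -2.096 -1.899 -3.0
endloop
endfacet
facet normal 0.299 -0.528 -0.795
outer loop
vertex -2.519 -3.199 -4.448
vertex -1.584 -2.801 -4.36
vertex -1.818 -3.667 -3.873
endloop
endfacet
facet normal -0.726 -0.393 0.565
outer loop
vertex -2.519 -3.199 -4.448
vertex -1.818 -3.667 -3.873
vertex -2.096 -1.899 -3.0
endloop
endfacet
facet normal 0.299 -0.528 -0.795
outer loop
vertex -1.818 -3.667 -3.873
vertex -1.584 -2.801 -4.36
vertex -0.883 -3.269 -3.785
endloop
endfacet
facet normal 0.098 -0.428 0.898
outer loop
vertex -1.818 -3.667 -3.873
vertex -0.883 -3.269 -3.785
vertex -2.096 -1.899 -3.0
endloop
endfacet
facet normal 0.300 -0.528 -0.795
outer loop
vertex -0.883 -3.269 -3.785
vertex -1.584 -2.801 -4.36
vertex -0.649 -2.404 -4.271
endloop
endfacet
facet normal 0.685 0.207 0.698
outer loop
vertex -0.883 -3.269 -3.785
vertex -0.649 -2.404 -4.271
vertex -2.096 -1.899 -3.0
endloop
endfacet

endsolid


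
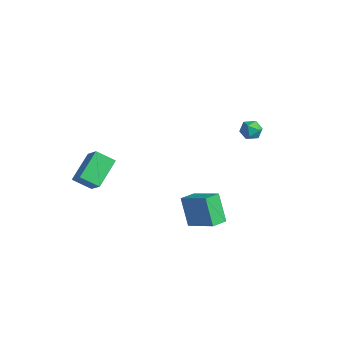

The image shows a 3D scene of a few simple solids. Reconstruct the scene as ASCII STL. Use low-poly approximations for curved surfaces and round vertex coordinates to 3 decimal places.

solid 
facet normal -0.145 0.924 0.355
outer loop
vertex 2.643 4.617 -0.417
vertex 1.956 4.481 -0.343
vertex 2.401 4.347 0.187
endloop
endfacet
facet normal 0.511 0.690 0.513
outer loop
vertex 2.643 4.617 -0.417
vertex 2.401 4.347 0.187
vertex 3.003 4.107 -0.09
endloop
endfacet
facet normal 0.842 0.530 -0.099
outer loop
vertex 2.643 4.617 -0.417
vertex 3.003 4.107 -0.09
vertex 2.929 4.093 -0.791
endloop
endfacet
facet normal 0.392 0.667 -0.634
outer loop
vertex 2.643 4.617 -0.417
vertex 2.929 4.093 -0.791
vertex 2.283 4.324 -0.947
endloop
endfacet
facet normal -0.218 0.909 -0.354
outer loop
vertex 2.643 4.617 -0.417
vertex 2.283 4.324 -0.947
vertex 1.956 4.481 -0.343
endloop
endfacet
facet normal 0.445 0.088 0.891
outer loop
vertex 3.003 4.107 -0.09
vertex 2.401 4.347 0.187
vertex 2.537 3.656 0.187
endloop
endfacet
facet normal -0.615 0.467 0.635
outer loop
vertex 2.401 4.347 0.187
vertex 1.956 4.481 -0.343
vertex 1.891 3.887 0.031
endloop
endfacet
facet normal -0.735 0.444 -0.513
outer loop
vertex 1.956 4.481 -0.343
vertex 2.283 4.324 -0.947
vertex 1.817 3.873 -0.67
endloop
endfacet
facet normal 0.251 0.049 -0.967
outer loop
vertex 2.283 4.324 -0.947
vertex 2.929 4.093 -0.791
vertex 2.419 3.633 -0.947
endloop
endfacet
facet normal 0.980 -0.170 -0.100
outer loop
vertex 2.929 4.093 -0.791
vertex 3.003 4.107 -0.09
vertex 2.864 3.499 -0.417
endloop
endfacet
facet normal -0.392 -0.667 0.634
outer loop
vertex 2.177 3.363 -0.343
vertex 2.537 3.656 0.187
vertex 1.891 3.887 0.031
endloop
endfacet
facet normal -0.842 -0.530 0.099
outer loop
vertex 2.177 3.363 -0.343
vertex 1.891 3.887 0.031
vertex 1.817 3.873 -0.67
endloop
endfacet
facet normal -0.511 -0.690 -0.513
outer loop
vertex 2.177 3.363 -0.343
vertex 1.817 3.873 -0.67
vertex 2.419 3.633 -0.947
endloop
endfacet
facet normal 0.145 -0.924 -0.355
outer loop
vertex 2.177 3.363 -0.343
vertex 2.419 3.633 -0.947
vertex 2.864 3.499 -0.417
endloop
endfacet
facet normal 0.218 -0.909 0.354
outer loop
vertex 2.177 3.363 -0.343
vertex 2.864 3.499 -0.417
vertex 2.537 3.656 0.187
endloop
endfacet
facet normal -0.251 -0.049 0.967
outer loop
vertex 1.891 3.887 0.031
vertex 2.537 3.656 0.187
vertex 2.401 4.347 0.187
endloop
endfacet
facet normal -0.980 0.170 0.100
outer loop
vertex 1.817 3.873 -0.67
vertex 1.891 3.887 0.031
vertex 1.956 4.481 -0.343
endloop
endfacet
facet normal -0.445 -0.088 -0.891
outer loop
vertex 2.419 3.633 -0.947
vertex 1.817 3.873 -0.67
vertex 2.283 4.324 -0.947
endloop
endfacet
facet normal 0.615 -0.467 -0.635
outer loop
vertex 2.864 3.499 -0.417
vertex 2.419 3.633 -0.947
vertex 2.929 4.093 -0.791
endloop
endfacet
facet normal 0.735 -0.444 0.513
outer loop
vertex 2.537 3.656 0.187
vertex 2.864 3.499 -0.417
vertex 3.003 4.107 -0.09
endloop
endfacet
facet normal -0.602 -0.594 0.534
outer loop
vertex -2.427 -2.946 -1.821
vertex -3.499 -2.746 -2.807
vertex -1.785 -4.508 -2.835
endloop
endfacet
facet normal 0.729 -0.136 0.671
outer loop
vertex -1.021 -3.754 -3.513
vertex -2.427 -2.946 -1.821
vertex -1.785 -4.508 -2.835
endloop
endfacet
facet normal -0.602 -0.594 0.534
outer loop
vertex -1.785 -4.508 -2.835
vertex -3.499 -2.746 -2.807
vertex -2.857 -4.308 -3.821
endloop
endfacet
facet normal 0.326 -0.793 -0.515
outer loop
vertex -2.857 -4.308 -3.821
vertex -1.021 -3.754 -3.513
vertex -1.785 -4.508 -2.835
endloop
endfacet
facet normal -0.326 0.793 0.515
outer loop
vertex -2.427 -2.946 -1.821
vertex -2.735 -1.992 -3.485
vertex -3.499 -2.746 -2.807
endloop
endfacet
facet normal 0.729 -0.136 0.671
outer loop
vertex -1.663 -2.192 -2.499
vertex -2.427 -2.946 -1.821
vertex -1.021 -3.754 -3.513
endloop
endfacet
facet normal -0.326 0.793 0.515
outer loop
vertex -1.663 -2.192 -2.499
vertex -2.735 -1.992 -3.485
vertex -2.427 -2.946 -1.821
endloop
endfacet
facet normal -0.729 0.136 -0.671
outer loop
vertex -3.499 -2.746 -2.807
vertex -2.735 -1.992 -3.485
vertex -2.857 -4.308 -3.821
endloop
endfacet
facet normal 0.326 -0.793 -0.515
outer loop
vertex -2.093 -3.554 -4.499
vertex -1.021 -3.754 -3.513
vertex -2.857 -4.308 -3.821
endloop
endfacet
facet normal -0.729 0.136 -0.671
outer loop
vertex -2.857 -4.308 -3.821
vertex -2.735 -1.992 -3.485
vertex -2.093 -3.554 -4.499
endloop
endfacet
facet normal 0.602 0.594 -0.534
outer loop
vertex -2.093 -3.554 -4.499
vertex -1.663 -2.192 -2.499
vertex -1.021 -3.754 -3.513
endloop
endfacet
facet normal 0.602 0.594 -0.534
outer loop
vertex -2.735 -1.992 -3.485
vertex -1.663 -2.192 -2.499
vertex -2.093 -3.554 -4.499
endloop
endfacet
facet normal -0.866 -0.202 -0.457
outer loop
vertex 2.61 -1.024 -3.531
vertex 2.479 -0.021 -3.727
vertex 3.505 -1.222 -5.138
endloop
endfacet
facet normal 0.127 -0.973 0.191
outer loop
vertex 5.141 -0.839 -4.273
vertex 2.61 -1.024 -3.531
vertex 3.505 -1.222 -5.138
endloop
endfacet
facet normal -0.866 -0.202 -0.457
outer loop
vertex 3.505 -1.222 -5.138
vertex 2.479 -0.021 -3.727
vertex 3.374 -0.219 -5.334
endloop
endfacet
facet normal 0.484 -0.106 -0.868
outer loop
vertex 3.374 -0.219 -5.334
vertex 5.141 -0.839 -4.273
vertex 3.505 -1.222 -5.138
endloop
endfacet
facet normal -0.484 0.106 0.868
outer loop
vertex 2.61 -1.024 -3.531
vertex 4.115 0.362 -2.862
vertex 2.479 -0.021 -3.727
endloop
endfacet
facet normal 0.127 -0.973 0.191
outer loop
vertex 4.246 -0.641 -2.666
vertex 2.61 -1.024 -3.531
vertex 5.141 -0.839 -4.273
endloop
endfacet
facet normal -0.484 0.106 0.868
outer loop
vertex 4.246 -0.641 -2.666
vertex 4.115 0.362 -2.862
vertex 2.61 -1.024 -3.531
endloop
endfacet
facet normal -0.127 0.973 -0.191
outer loop
vertex 2.479 -0.021 -3.727
vertex 4.115 0.362 -2.862
vertex 3.374 -0.219 -5.334
endloop
endfacet
facet normal 0.484 -0.106 -0.868
outer loop
vertex 5.01 0.164 -4.469
vertex 5.141 -0.839 -4.273
vertex 3.374 -0.219 -5.334
endloop
endfacet
facet normal -0.127 0.973 -0.191
outer loop
vertex 3.374 -0.219 -5.334
vertex 4.115 0.362 -2.862
vertex 5.01 0.164 -4.469
endloop
endfacet
facet normal 0.866 0.202 0.457
outer loop
vertex 5.01 0.164 -4.469
vertex 4.246 -0.641 -2.666
vertex 5.141 -0.839 -4.273
endloop
endfacet
facet normal 0.866 0.202 0.457
outer loop
vertex 4.115 0.362 -2.862
vertex 4.246 -0.641 -2.666
vertex 5.01 0.164 -4.469
endloop
endfacet

endsolid


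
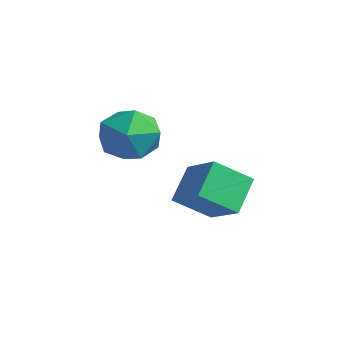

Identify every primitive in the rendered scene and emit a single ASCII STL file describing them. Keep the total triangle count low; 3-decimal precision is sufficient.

solid 
facet normal -0.991 0.125 -0.049
outer loop
vertex -1.09 -3.121 1.36
vertex -1.24 -4.26 1.491
vertex -1.199 -3.571 2.42
endloop
endfacet
facet normal -0.675 0.702 0.228
outer loop
vertex -1.09 -3.121 1.36
vertex -1.199 -3.571 2.42
vertex -0.411 -2.748 2.22
endloop
endfacet
facet normal -0.205 0.947 -0.249
outer loop
vertex -1.09 -3.121 1.36
vertex -0.411 -2.748 2.22
vertex 0.035 -2.928 1.168
endloop
endfacet
facet normal -0.230 0.522 -0.822
outer loop
vertex -1.09 -3.121 1.36
vertex 0.035 -2.928 1.168
vertex -0.477 -3.862 0.718
endloop
endfacet
facet normal -0.715 0.014 -0.699
outer loop
vertex -1.09 -3.121 1.36
vertex -0.477 -3.862 0.718
vertex -1.24 -4.26 1.491
endloop
endfacet
facet normal -0.313 0.497 0.809
outer loop
vertex -0.411 -2.748 2.22
vertex -1.199 -3.571 2.42
vertex -0.143 -3.658 2.882
endloop
endfacet
facet normal -0.825 -0.436 0.359
outer loop
vertex -1.199 -3.571 2.42
vertex -1.24 -4.26 1.491
vertex -0.655 -4.592 2.432
endloop
endfacet
facet normal -0.380 -0.615 -0.691
outer loop
vertex -1.24 -4.26 1.491
vertex -0.477 -3.862 0.718
vertex -0.209 -4.772 1.38
endloop
endfacet
facet normal 0.406 0.206 -0.890
outer loop
vertex -0.477 -3.862 0.718
vertex 0.035 -2.928 1.168
vertex 0.579 -3.949 1.18
endloop
endfacet
facet normal 0.448 0.893 0.037
outer loop
vertex 0.035 -2.928 1.168
vertex -0.411 -2.748 2.22
vertex 0.62 -3.26 2.109
endloop
endfacet
facet normal 0.230 -0.522 0.822
outer loop
vertex 0.47 -4.399 2.24
vertex -0.143 -3.658 2.882
vertex -0.655 -4.592 2.432
endloop
endfacet
facet normal 0.205 -0.947 0.249
outer loop
vertex 0.47 -4.399 2.24
vertex -0.655 -4.592 2.432
vertex -0.209 -4.772 1.38
endloop
endfacet
facet normal 0.675 -0.702 -0.228
outer loop
vertex 0.47 -4.399 2.24
vertex -0.209 -4.772 1.38
vertex 0.579 -3.949 1.18
endloop
endfacet
facet normal 0.991 -0.125 0.049
outer loop
vertex 0.47 -4.399 2.24
vertex 0.579 -3.949 1.18
vertex 0.62 -3.26 2.109
endloop
endfacet
facet normal 0.715 -0.014 0.699
outer loop
vertex 0.47 -4.399 2.24
vertex 0.62 -3.26 2.109
vertex -0.143 -3.658 2.882
endloop
endfacet
facet normal -0.406 -0.206 0.890
outer loop
vertex -0.655 -4.592 2.432
vertex -0.143 -3.658 2.882
vertex -1.199 -3.571 2.42
endloop
endfacet
facet normal -0.448 -0.893 -0.037
outer loop
vertex -0.209 -4.772 1.38
vertex -0.655 -4.592 2.432
vertex -1.24 -4.26 1.491
endloop
endfacet
facet normal 0.313 -0.497 -0.809
outer loop
vertex 0.579 -3.949 1.18
vertex -0.209 -4.772 1.38
vertex -0.477 -3.862 0.718
endloop
endfacet
facet normal 0.825 0.436 -0.359
outer loop
vertex 0.62 -3.26 2.109
vertex 0.579 -3.949 1.18
vertex 0.035 -2.928 1.168
endloop
endfacet
facet normal 0.380 0.615 0.691
outer loop
vertex -0.143 -3.658 2.882
vertex 0.62 -3.26 2.109
vertex -0.411 -2.748 2.22
endloop
endfacet
facet normal -0.868 0.027 -0.496
outer loop
vertex -0.123 -2.312 -1.419
vertex -0.654 -1.297 -0.435
vertex 0.424 -1.158 -2.314
endloop
endfacet
facet normal 0.352 -0.672 -0.652
outer loop
vertex 1.874 -1.203 -1.485
vertex -0.123 -2.312 -1.419
vertex 0.424 -1.158 -2.314
endloop
endfacet
facet normal -0.868 0.027 -0.496
outer loop
vertex 0.424 -1.158 -2.314
vertex -0.654 -1.297 -0.435
vertex -0.107 -0.143 -1.33
endloop
endfacet
facet normal 0.351 0.740 -0.574
outer loop
vertex -0.107 -0.143 -1.33
vertex 1.874 -1.203 -1.485
vertex 0.424 -1.158 -2.314
endloop
endfacet
facet normal -0.351 -0.740 0.574
outer loop
vertex -0.123 -2.312 -1.419
vertex 0.796 -1.342 0.394
vertex -0.654 -1.297 -0.435
endloop
endfacet
facet normal 0.352 -0.672 -0.652
outer loop
vertex 1.327 -2.357 -0.59
vertex -0.123 -2.312 -1.419
vertex 1.874 -1.203 -1.485
endloop
endfacet
facet normal -0.351 -0.740 0.574
outer loop
vertex 1.327 -2.357 -0.59
vertex 0.796 -1.342 0.394
vertex -0.123 -2.312 -1.419
endloop
endfacet
facet normal -0.352 0.672 0.652
outer loop
vertex -0.654 -1.297 -0.435
vertex 0.796 -1.342 0.394
vertex -0.107 -0.143 -1.33
endloop
endfacet
facet normal 0.351 0.740 -0.574
outer loop
vertex 1.343 -0.188 -0.501
vertex 1.874 -1.203 -1.485
vertex -0.107 -0.143 -1.33
endloop
endfacet
facet normal -0.352 0.672 0.652
outer loop
vertex -0.107 -0.143 -1.33
vertex 0.796 -1.342 0.394
vertex 1.343 -0.188 -0.501
endloop
endfacet
facet normal 0.868 -0.027 0.496
outer loop
vertex 1.343 -0.188 -0.501
vertex 1.327 -2.357 -0.59
vertex 1.874 -1.203 -1.485
endloop
endfacet
facet normal 0.868 -0.027 0.496
outer loop
vertex 0.796 -1.342 0.394
vertex 1.327 -2.357 -0.59
vertex 1.343 -0.188 -0.501
endloop
endfacet

endsolid


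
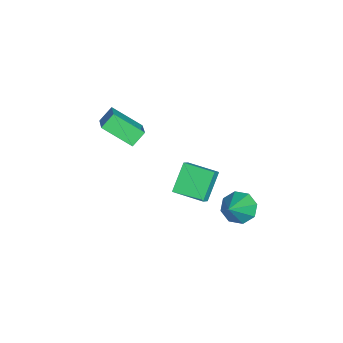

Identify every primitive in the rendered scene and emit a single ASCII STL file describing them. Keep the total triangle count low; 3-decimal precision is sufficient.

solid 
facet normal -0.504 0.541 0.673
outer loop
vertex -3.123 -3.201 3.839
vertex -2.882 -1.631 2.759
vertex -4.507 -3.523 3.061
endloop
endfacet
facet normal -0.126 -0.817 0.562
outer loop
vertex -3.998 -4.069 2.381
vertex -3.123 -3.201 3.839
vertex -4.507 -3.523 3.061
endloop
endfacet
facet normal -0.504 0.540 0.674
outer loop
vertex -4.507 -3.523 3.061
vertex -2.882 -1.631 2.759
vertex -4.266 -1.953 1.982
endloop
endfacet
facet normal -0.854 -0.199 -0.480
outer loop
vertex -4.266 -1.953 1.982
vertex -3.998 -4.069 2.381
vertex -4.507 -3.523 3.061
endloop
endfacet
facet normal 0.854 0.199 0.480
outer loop
vertex -3.123 -3.201 3.839
vertex -2.373 -2.177 2.079
vertex -2.882 -1.631 2.759
endloop
endfacet
facet normal -0.125 -0.818 0.562
outer loop
vertex -2.614 -3.747 3.158
vertex -3.123 -3.201 3.839
vertex -3.998 -4.069 2.381
endloop
endfacet
facet normal 0.855 0.198 0.480
outer loop
vertex -2.614 -3.747 3.158
vertex -2.373 -2.177 2.079
vertex -3.123 -3.201 3.839
endloop
endfacet
facet normal 0.126 0.817 -0.562
outer loop
vertex -2.882 -1.631 2.759
vertex -2.373 -2.177 2.079
vertex -4.266 -1.953 1.982
endloop
endfacet
facet normal -0.855 -0.199 -0.480
outer loop
vertex -3.757 -2.499 1.301
vertex -3.998 -4.069 2.381
vertex -4.266 -1.953 1.982
endloop
endfacet
facet normal 0.126 0.818 -0.562
outer loop
vertex -4.266 -1.953 1.982
vertex -2.373 -2.177 2.079
vertex -3.757 -2.499 1.301
endloop
endfacet
facet normal 0.504 -0.541 -0.674
outer loop
vertex -3.757 -2.499 1.301
vertex -2.614 -3.747 3.158
vertex -3.998 -4.069 2.381
endloop
endfacet
facet normal 0.504 -0.540 -0.674
outer loop
vertex -2.373 -2.177 2.079
vertex -2.614 -3.747 3.158
vertex -3.757 -2.499 1.301
endloop
endfacet
facet normal -0.727 0.188 -0.660
outer loop
vertex -0.205 2.817 -1.244
vertex -0.701 3.252 -0.574
vertex -0.058 3.521 -1.205
endloop
endfacet
facet normal 0.888 -0.162 -0.430
outer loop
vertex -0.205 2.817 -1.244
vertex -0.058 3.521 -1.205
vertex 0.781 2.868 0.774
endloop
endfacet
facet normal -0.727 0.189 -0.660
outer loop
vertex -0.058 3.521 -1.205
vertex -0.701 3.252 -0.574
vertex -0.288 4.066 -0.796
endloop
endfacet
facet normal 0.844 0.501 -0.193
outer loop
vertex -0.058 3.521 -1.205
vertex -0.288 4.066 -0.796
vertex 0.781 2.868 0.774
endloop
endfacet
facet normal -0.726 0.188 -0.661
outer loop
vertex -0.288 4.066 -0.796
vertex -0.701 3.252 -0.574
vertex -0.76 4.135 -0.258
endloop
endfacet
facet normal 0.472 0.826 0.308
outer loop
vertex -0.288 4.066 -0.796
vertex -0.76 4.135 -0.258
vertex 0.781 2.868 0.774
endloop
endfacet
facet normal -0.727 0.188 -0.661
outer loop
vertex -0.76 4.135 -0.258
vertex -0.701 3.252 -0.574
vertex -1.198 3.686 0.096
endloop
endfacet
facet normal -0.009 0.625 0.781
outer loop
vertex -0.76 4.135 -0.258
vertex -1.198 3.686 0.096
vertex 0.781 2.868 0.774
endloop
endfacet
facet normal -0.727 0.188 -0.661
outer loop
vertex -1.198 3.686 0.096
vertex -0.701 3.252 -0.574
vertex -1.344 2.983 0.057
endloop
endfacet
facet normal -0.319 0.014 0.948
outer loop
vertex -1.198 3.686 0.096
vertex -1.344 2.983 0.057
vertex 0.781 2.868 0.774
endloop
endfacet
facet normal -0.727 0.188 -0.661
outer loop
vertex -1.344 2.983 0.057
vertex -0.701 3.252 -0.574
vertex -1.114 2.437 -0.351
endloop
endfacet
facet normal -0.275 -0.647 0.711
outer loop
vertex -1.344 2.983 0.057
vertex -1.114 2.437 -0.351
vertex 0.781 2.868 0.774
endloop
endfacet
facet normal -0.727 0.188 -0.660
outer loop
vertex -1.114 2.437 -0.351
vertex -0.701 3.252 -0.574
vertex -0.642 2.369 -0.89
endloop
endfacet
facet normal 0.098 -0.973 0.208
outer loop
vertex -1.114 2.437 -0.351
vertex -0.642 2.369 -0.89
vertex 0.781 2.868 0.774
endloop
endfacet
facet normal -0.727 0.188 -0.660
outer loop
vertex -0.642 2.369 -0.89
vertex -0.701 3.252 -0.574
vertex -0.205 2.817 -1.244
endloop
endfacet
facet normal 0.578 -0.772 -0.263
outer loop
vertex -0.642 2.369 -0.89
vertex -0.205 2.817 -1.244
vertex 0.781 2.868 0.774
endloop
endfacet
facet normal -0.713 0.183 -0.677
outer loop
vertex -3.535 0.436 -0.086
vertex -3.033 2.036 -0.182
vertex -2.4 0.001 -1.4
endloop
endfacet
facet normal -0.299 -0.953 0.057
outer loop
vertex -1.787 -0.156 -0.818
vertex -3.535 0.436 -0.086
vertex -2.4 0.001 -1.4
endloop
endfacet
facet normal -0.713 0.183 -0.677
outer loop
vertex -2.4 0.001 -1.4
vertex -3.033 2.036 -0.182
vertex -1.898 1.601 -1.496
endloop
endfacet
facet normal 0.634 -0.243 -0.734
outer loop
vertex -1.898 1.601 -1.496
vertex -1.787 -0.156 -0.818
vertex -2.4 0.001 -1.4
endloop
endfacet
facet normal -0.634 0.243 0.734
outer loop
vertex -3.535 0.436 -0.086
vertex -2.42 1.879 0.4
vertex -3.033 2.036 -0.182
endloop
endfacet
facet normal -0.299 -0.953 0.057
outer loop
vertex -2.922 0.279 0.496
vertex -3.535 0.436 -0.086
vertex -1.787 -0.156 -0.818
endloop
endfacet
facet normal -0.634 0.243 0.734
outer loop
vertex -2.922 0.279 0.496
vertex -2.42 1.879 0.4
vertex -3.535 0.436 -0.086
endloop
endfacet
facet normal 0.299 0.953 -0.057
outer loop
vertex -3.033 2.036 -0.182
vertex -2.42 1.879 0.4
vertex -1.898 1.601 -1.496
endloop
endfacet
facet normal 0.634 -0.243 -0.734
outer loop
vertex -1.285 1.444 -0.914
vertex -1.787 -0.156 -0.818
vertex -1.898 1.601 -1.496
endloop
endfacet
facet normal 0.299 0.953 -0.057
outer loop
vertex -1.898 1.601 -1.496
vertex -2.42 1.879 0.4
vertex -1.285 1.444 -0.914
endloop
endfacet
facet normal 0.713 -0.183 0.677
outer loop
vertex -1.285 1.444 -0.914
vertex -2.922 0.279 0.496
vertex -1.787 -0.156 -0.818
endloop
endfacet
facet normal 0.713 -0.183 0.677
outer loop
vertex -2.42 1.879 0.4
vertex -2.922 0.279 0.496
vertex -1.285 1.444 -0.914
endloop
endfacet

endsolid


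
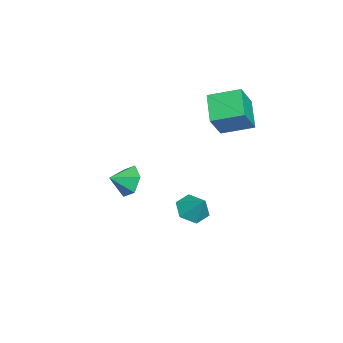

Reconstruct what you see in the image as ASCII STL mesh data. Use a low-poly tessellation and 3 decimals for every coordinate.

solid 
facet normal -0.455 0.786 -0.420
outer loop
vertex -3.756 -1.719 -1.144
vertex -4.198 -2.277 -1.71
vertex -4.565 -2.06 -0.906
endloop
endfacet
facet normal 0.312 -0.079 0.947
outer loop
vertex -3.756 -1.719 -1.144
vertex -4.565 -2.06 -0.906
vertex -3.722 -3.103 -1.27
endloop
endfacet
facet normal -0.454 0.786 -0.419
outer loop
vertex -4.565 -2.06 -0.906
vertex -4.198 -2.277 -1.71
vertex -5.008 -2.618 -1.473
endloop
endfacet
facet normal -0.325 -0.535 0.780
outer loop
vertex -4.565 -2.06 -0.906
vertex -5.008 -2.618 -1.473
vertex -3.722 -3.103 -1.27
endloop
endfacet
facet normal -0.454 0.786 -0.419
outer loop
vertex -5.008 -2.618 -1.473
vertex -4.198 -2.277 -1.71
vertex -4.641 -2.835 -2.277
endloop
endfacet
facet normal -0.363 -0.928 0.085
outer loop
vertex -5.008 -2.618 -1.473
vertex -4.641 -2.835 -2.277
vertex -3.722 -3.103 -1.27
endloop
endfacet
facet normal -0.454 0.786 -0.419
outer loop
vertex -4.641 -2.835 -2.277
vertex -4.198 -2.277 -1.71
vertex -3.831 -2.494 -2.514
endloop
endfacet
facet normal 0.234 -0.865 -0.444
outer loop
vertex -4.641 -2.835 -2.277
vertex -3.831 -2.494 -2.514
vertex -3.722 -3.103 -1.27
endloop
endfacet
facet normal -0.454 0.786 -0.419
outer loop
vertex -3.831 -2.494 -2.514
vertex -4.198 -2.277 -1.71
vertex -3.389 -1.937 -1.948
endloop
endfacet
facet normal 0.870 -0.409 -0.276
outer loop
vertex -3.831 -2.494 -2.514
vertex -3.389 -1.937 -1.948
vertex -3.722 -3.103 -1.27
endloop
endfacet
facet normal -0.454 0.786 -0.420
outer loop
vertex -3.389 -1.937 -1.948
vertex -4.198 -2.277 -1.71
vertex -3.756 -1.719 -1.144
endloop
endfacet
facet normal 0.908 -0.016 0.419
outer loop
vertex -3.389 -1.937 -1.948
vertex -3.756 -1.719 -1.144
vertex -3.722 -3.103 -1.27
endloop
endfacet
facet normal -0.565 0.258 -0.784
outer loop
vertex -5.038 1.563 2.764
vertex -5.014 3.059 3.239
vertex -3.701 1.821 1.886
endloop
endfacet
facet normal -0.015 -0.953 -0.303
outer loop
vertex -2.826 1.421 3.101
vertex -5.038 1.563 2.764
vertex -3.701 1.821 1.886
endloop
endfacet
facet normal -0.565 0.258 -0.784
outer loop
vertex -3.701 1.821 1.886
vertex -5.014 3.059 3.239
vertex -3.678 3.317 2.361
endloop
endfacet
facet normal 0.825 0.159 -0.542
outer loop
vertex -3.678 3.317 2.361
vertex -2.826 1.421 3.101
vertex -3.701 1.821 1.886
endloop
endfacet
facet normal -0.825 -0.159 0.542
outer loop
vertex -5.038 1.563 2.764
vertex -4.139 2.659 4.454
vertex -5.014 3.059 3.239
endloop
endfacet
facet normal -0.015 -0.953 -0.303
outer loop
vertex -4.162 1.163 3.979
vertex -5.038 1.563 2.764
vertex -2.826 1.421 3.101
endloop
endfacet
facet normal -0.825 -0.159 0.542
outer loop
vertex -4.162 1.163 3.979
vertex -4.139 2.659 4.454
vertex -5.038 1.563 2.764
endloop
endfacet
facet normal 0.015 0.953 0.303
outer loop
vertex -5.014 3.059 3.239
vertex -4.139 2.659 4.454
vertex -3.678 3.317 2.361
endloop
endfacet
facet normal 0.825 0.159 -0.542
outer loop
vertex -2.802 2.917 3.576
vertex -2.826 1.421 3.101
vertex -3.678 3.317 2.361
endloop
endfacet
facet normal 0.015 0.953 0.303
outer loop
vertex -3.678 3.317 2.361
vertex -4.139 2.659 4.454
vertex -2.802 2.917 3.576
endloop
endfacet
facet normal 0.565 -0.258 0.784
outer loop
vertex -2.802 2.917 3.576
vertex -4.162 1.163 3.979
vertex -2.826 1.421 3.101
endloop
endfacet
facet normal 0.565 -0.258 0.784
outer loop
vertex -4.139 2.659 4.454
vertex -4.162 1.163 3.979
vertex -2.802 2.917 3.576
endloop
endfacet
facet normal -0.491 -0.453 -0.744
outer loop
vertex 2.044 1.319 -0.249
vertex 1.478 1.101 0.257
vertex 1.422 1.79 -0.125
endloop
endfacet
facet normal 0.568 0.800 -0.191
outer loop
vertex 2.044 1.319 -0.249
vertex 1.422 1.79 -0.125
vertex 2.062 1.639 1.143
endloop
endfacet
facet normal -0.492 -0.452 -0.744
outer loop
vertex 1.422 1.79 -0.125
vertex 1.478 1.101 0.257
vertex 0.856 1.573 0.381
endloop
endfacet
facet normal -0.183 0.961 0.207
outer loop
vertex 1.422 1.79 -0.125
vertex 0.856 1.573 0.381
vertex 2.062 1.639 1.143
endloop
endfacet
facet normal -0.491 -0.452 -0.745
outer loop
vertex 0.856 1.573 0.381
vertex 1.478 1.101 0.257
vertex 0.911 0.883 0.763
endloop
endfacet
facet normal -0.508 0.386 0.770
outer loop
vertex 0.856 1.573 0.381
vertex 0.911 0.883 0.763
vertex 2.062 1.639 1.143
endloop
endfacet
facet normal -0.491 -0.452 -0.745
outer loop
vertex 0.911 0.883 0.763
vertex 1.478 1.101 0.257
vertex 1.533 0.412 0.639
endloop
endfacet
facet normal -0.079 -0.350 0.934
outer loop
vertex 0.911 0.883 0.763
vertex 1.533 0.412 0.639
vertex 2.062 1.639 1.143
endloop
endfacet
facet normal -0.491 -0.452 -0.744
outer loop
vertex 1.533 0.412 0.639
vertex 1.478 1.101 0.257
vertex 2.099 0.63 0.133
endloop
endfacet
facet normal 0.674 -0.510 0.534
outer loop
vertex 1.533 0.412 0.639
vertex 2.099 0.63 0.133
vertex 2.062 1.639 1.143
endloop
endfacet
facet normal -0.491 -0.452 -0.744
outer loop
vertex 2.099 0.63 0.133
vertex 1.478 1.101 0.257
vertex 2.044 1.319 -0.249
endloop
endfacet
facet normal 0.998 0.064 -0.028
outer loop
vertex 2.099 0.63 0.133
vertex 2.044 1.319 -0.249
vertex 2.062 1.639 1.143
endloop
endfacet

endsolid


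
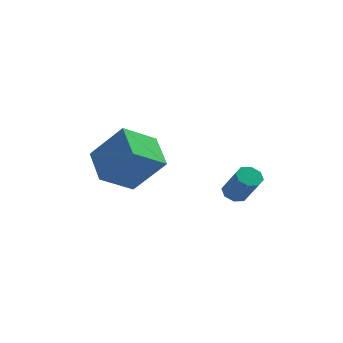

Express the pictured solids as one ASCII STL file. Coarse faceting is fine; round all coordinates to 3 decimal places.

solid 
facet normal -0.448 0.477 -0.756
outer loop
vertex 1.0 4.037 -3.783
vertex 0.464 3.868 -3.572
vertex 0.824 4.341 -3.487
endloop
endfacet
facet normal 0.808 0.579 -0.114
outer loop
vertex 1.0 4.037 -3.783
vertex 0.824 4.341 -3.487
vertex 1.712 3.28 -2.579
endloop
endfacet
facet normal 0.808 0.579 -0.113
outer loop
vertex 1.712 3.28 -2.579
vertex 0.824 4.341 -3.487
vertex 1.535 3.585 -2.283
endloop
endfacet
facet normal 0.447 -0.476 0.757
outer loop
vertex 1.712 3.28 -2.579
vertex 1.535 3.585 -2.283
vertex 1.176 3.112 -2.368
endloop
endfacet
facet normal -0.448 0.477 -0.757
outer loop
vertex 0.824 4.341 -3.487
vertex 0.464 3.868 -3.572
vertex 0.437 4.368 -3.241
endloop
endfacet
facet normal 0.299 0.878 0.374
outer loop
vertex 0.824 4.341 -3.487
vertex 0.437 4.368 -3.241
vertex 1.535 3.585 -2.283
endloop
endfacet
facet normal 0.299 0.878 0.375
outer loop
vertex 1.535 3.585 -2.283
vertex 0.437 4.368 -3.241
vertex 1.148 3.612 -2.038
endloop
endfacet
facet normal 0.447 -0.475 0.758
outer loop
vertex 1.535 3.585 -2.283
vertex 1.148 3.612 -2.038
vertex 1.176 3.112 -2.368
endloop
endfacet
facet normal -0.447 0.477 -0.757
outer loop
vertex 0.437 4.368 -3.241
vertex 0.464 3.868 -3.572
vertex 0.066 4.103 -3.189
endloop
endfacet
facet normal -0.383 0.663 0.643
outer loop
vertex 0.437 4.368 -3.241
vertex 0.066 4.103 -3.189
vertex 1.148 3.612 -2.038
endloop
endfacet
facet normal -0.384 0.662 0.643
outer loop
vertex 1.148 3.612 -2.038
vertex 0.066 4.103 -3.189
vertex 0.778 3.346 -1.985
endloop
endfacet
facet normal 0.449 -0.474 0.757
outer loop
vertex 1.148 3.612 -2.038
vertex 0.778 3.346 -1.985
vertex 1.176 3.112 -2.368
endloop
endfacet
facet normal -0.447 0.476 -0.757
outer loop
vertex 0.066 4.103 -3.189
vertex 0.464 3.868 -3.572
vertex -0.072 3.7 -3.361
endloop
endfacet
facet normal -0.842 0.060 0.536
outer loop
vertex 0.066 4.103 -3.189
vertex -0.072 3.7 -3.361
vertex 0.778 3.346 -1.985
endloop
endfacet
facet normal -0.842 0.060 0.536
outer loop
vertex 0.778 3.346 -1.985
vertex -0.072 3.7 -3.361
vertex 0.64 2.943 -2.157
endloop
endfacet
facet normal 0.448 -0.476 0.757
outer loop
vertex 0.778 3.346 -1.985
vertex 0.64 2.943 -2.157
vertex 1.176 3.112 -2.368
endloop
endfacet
facet normal -0.447 0.476 -0.757
outer loop
vertex -0.072 3.7 -3.361
vertex 0.464 3.868 -3.572
vertex 0.105 3.395 -3.657
endloop
endfacet
facet normal -0.807 -0.579 0.114
outer loop
vertex -0.072 3.7 -3.361
vertex 0.105 3.395 -3.657
vertex 0.64 2.943 -2.157
endloop
endfacet
facet normal -0.808 -0.578 0.114
outer loop
vertex 0.64 2.943 -2.157
vertex 0.105 3.395 -3.657
vertex 0.816 2.639 -2.453
endloop
endfacet
facet normal 0.448 -0.477 0.756
outer loop
vertex 0.64 2.943 -2.157
vertex 0.816 2.639 -2.453
vertex 1.176 3.112 -2.368
endloop
endfacet
facet normal -0.447 0.475 -0.758
outer loop
vertex 0.105 3.395 -3.657
vertex 0.464 3.868 -3.572
vertex 0.492 3.368 -3.902
endloop
endfacet
facet normal -0.299 -0.878 -0.375
outer loop
vertex 0.105 3.395 -3.657
vertex 0.492 3.368 -3.902
vertex 0.816 2.639 -2.453
endloop
endfacet
facet normal -0.299 -0.878 -0.375
outer loop
vertex 0.816 2.639 -2.453
vertex 0.492 3.368 -3.902
vertex 1.203 2.612 -2.699
endloop
endfacet
facet normal 0.448 -0.477 0.757
outer loop
vertex 0.816 2.639 -2.453
vertex 1.203 2.612 -2.699
vertex 1.176 3.112 -2.368
endloop
endfacet
facet normal -0.449 0.474 -0.757
outer loop
vertex 0.492 3.368 -3.902
vertex 0.464 3.868 -3.572
vertex 0.862 3.634 -3.955
endloop
endfacet
facet normal 0.384 -0.662 -0.643
outer loop
vertex 0.492 3.368 -3.902
vertex 0.862 3.634 -3.955
vertex 1.203 2.612 -2.699
endloop
endfacet
facet normal 0.383 -0.663 -0.643
outer loop
vertex 1.203 2.612 -2.699
vertex 0.862 3.634 -3.955
vertex 1.574 2.877 -2.751
endloop
endfacet
facet normal 0.447 -0.477 0.757
outer loop
vertex 1.203 2.612 -2.699
vertex 1.574 2.877 -2.751
vertex 1.176 3.112 -2.368
endloop
endfacet
facet normal -0.448 0.476 -0.757
outer loop
vertex 0.862 3.634 -3.955
vertex 0.464 3.868 -3.572
vertex 1.0 4.037 -3.783
endloop
endfacet
facet normal 0.842 -0.060 -0.536
outer loop
vertex 0.862 3.634 -3.955
vertex 1.0 4.037 -3.783
vertex 1.574 2.877 -2.751
endloop
endfacet
facet normal 0.842 -0.060 -0.536
outer loop
vertex 1.574 2.877 -2.751
vertex 1.0 4.037 -3.783
vertex 1.712 3.28 -2.579
endloop
endfacet
facet normal 0.447 -0.476 0.757
outer loop
vertex 1.574 2.877 -2.751
vertex 1.712 3.28 -2.579
vertex 1.176 3.112 -2.368
endloop
endfacet
facet normal -0.667 0.090 -0.740
outer loop
vertex -4.904 1.319 -0.97
vertex -3.818 2.399 -1.817
vertex -4.168 -0.072 -1.802
endloop
endfacet
facet normal -0.620 -0.617 0.484
outer loop
vertex -2.782 -0.259 -0.263
vertex -4.904 1.319 -0.97
vertex -4.168 -0.072 -1.802
endloop
endfacet
facet normal -0.667 0.090 -0.740
outer loop
vertex -4.168 -0.072 -1.802
vertex -3.818 2.399 -1.817
vertex -3.083 1.008 -2.649
endloop
endfacet
facet normal 0.413 -0.782 -0.467
outer loop
vertex -3.083 1.008 -2.649
vertex -2.782 -0.259 -0.263
vertex -4.168 -0.072 -1.802
endloop
endfacet
facet normal -0.413 0.782 0.467
outer loop
vertex -4.904 1.319 -0.97
vertex -2.432 2.212 -0.278
vertex -3.818 2.399 -1.817
endloop
endfacet
facet normal -0.620 -0.617 0.484
outer loop
vertex -3.517 1.132 0.569
vertex -4.904 1.319 -0.97
vertex -2.782 -0.259 -0.263
endloop
endfacet
facet normal -0.413 0.782 0.467
outer loop
vertex -3.517 1.132 0.569
vertex -2.432 2.212 -0.278
vertex -4.904 1.319 -0.97
endloop
endfacet
facet normal 0.620 0.617 -0.484
outer loop
vertex -3.818 2.399 -1.817
vertex -2.432 2.212 -0.278
vertex -3.083 1.008 -2.649
endloop
endfacet
facet normal 0.413 -0.782 -0.467
outer loop
vertex -1.696 0.821 -1.11
vertex -2.782 -0.259 -0.263
vertex -3.083 1.008 -2.649
endloop
endfacet
facet normal 0.620 0.618 -0.484
outer loop
vertex -3.083 1.008 -2.649
vertex -2.432 2.212 -0.278
vertex -1.696 0.821 -1.11
endloop
endfacet
facet normal 0.667 -0.090 0.740
outer loop
vertex -1.696 0.821 -1.11
vertex -3.517 1.132 0.569
vertex -2.782 -0.259 -0.263
endloop
endfacet
facet normal 0.667 -0.090 0.740
outer loop
vertex -2.432 2.212 -0.278
vertex -3.517 1.132 0.569
vertex -1.696 0.821 -1.11
endloop
endfacet

endsolid
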